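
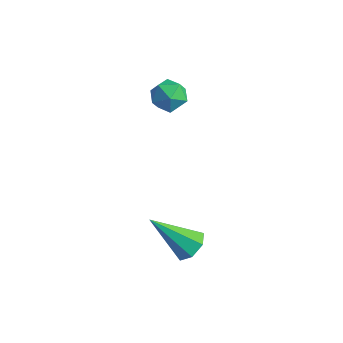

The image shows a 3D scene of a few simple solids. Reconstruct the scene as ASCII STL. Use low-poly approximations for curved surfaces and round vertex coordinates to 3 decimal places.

solid 
facet normal 0.547 0.431 -0.717
outer loop
vertex 4.379 -0.656 -1.445
vertex 3.831 -0.707 -1.894
vertex 3.993 -0.176 -1.451
endloop
endfacet
facet normal 0.366 0.305 0.879
outer loop
vertex 4.379 -0.656 -1.445
vertex 3.993 -0.176 -1.451
vertex 2.709 -1.593 -0.426
endloop
endfacet
facet normal 0.547 0.432 -0.717
outer loop
vertex 3.993 -0.176 -1.451
vertex 3.831 -0.707 -1.894
vertex 3.485 -0.096 -1.79
endloop
endfacet
facet normal -0.301 0.723 0.622
outer loop
vertex 3.993 -0.176 -1.451
vertex 3.485 -0.096 -1.79
vertex 2.709 -1.593 -0.426
endloop
endfacet
facet normal 0.548 0.432 -0.716
outer loop
vertex 3.485 -0.096 -1.79
vertex 3.831 -0.707 -1.894
vertex 3.238 -0.475 -2.208
endloop
endfacet
facet normal -0.864 0.500 0.057
outer loop
vertex 3.485 -0.096 -1.79
vertex 3.238 -0.475 -2.208
vertex 2.709 -1.593 -0.426
endloop
endfacet
facet normal 0.548 0.433 -0.715
outer loop
vertex 3.238 -0.475 -2.208
vertex 3.831 -0.707 -1.894
vertex 3.438 -1.029 -2.39
endloop
endfacet
facet normal -0.899 -0.196 -0.390
outer loop
vertex 3.238 -0.475 -2.208
vertex 3.438 -1.029 -2.39
vertex 2.709 -1.593 -0.426
endloop
endfacet
facet normal 0.548 0.433 -0.715
outer loop
vertex 3.438 -1.029 -2.39
vertex 3.831 -0.707 -1.894
vertex 3.934 -1.34 -2.198
endloop
endfacet
facet normal -0.380 -0.842 -0.383
outer loop
vertex 3.438 -1.029 -2.39
vertex 3.934 -1.34 -2.198
vertex 2.709 -1.593 -0.426
endloop
endfacet
facet normal 0.547 0.433 -0.717
outer loop
vertex 3.934 -1.34 -2.198
vertex 3.831 -0.707 -1.894
vertex 4.353 -1.174 -1.778
endloop
endfacet
facet normal 0.303 -0.950 0.074
outer loop
vertex 3.934 -1.34 -2.198
vertex 4.353 -1.174 -1.778
vertex 2.709 -1.593 -0.426
endloop
endfacet
facet normal 0.547 0.433 -0.717
outer loop
vertex 4.353 -1.174 -1.778
vertex 3.831 -0.707 -1.894
vertex 4.379 -0.656 -1.445
endloop
endfacet
facet normal 0.635 -0.440 0.635
outer loop
vertex 4.353 -1.174 -1.778
vertex 4.379 -0.656 -1.445
vertex 2.709 -1.593 -0.426
endloop
endfacet
facet normal 0.233 -0.201 0.951
outer loop
vertex -0.71 3.636 1.351
vertex -1.253 3.036 1.357
vertex -0.488 2.887 1.138
endloop
endfacet
facet normal 0.796 0.065 0.602
outer loop
vertex -0.71 3.636 1.351
vertex -0.488 2.887 1.138
vertex -0.221 3.525 0.716
endloop
endfacet
facet normal 0.615 0.707 0.350
outer loop
vertex -0.71 3.636 1.351
vertex -0.221 3.525 0.716
vertex -0.821 4.067 0.675
endloop
endfacet
facet normal -0.059 0.837 0.544
outer loop
vertex -0.71 3.636 1.351
vertex -0.821 4.067 0.675
vertex -1.459 3.765 1.071
endloop
endfacet
facet normal -0.295 0.276 0.915
outer loop
vertex -0.71 3.636 1.351
vertex -1.459 3.765 1.071
vertex -1.253 3.036 1.357
endloop
endfacet
facet normal 0.932 -0.360 0.045
outer loop
vertex -0.221 3.525 0.716
vertex -0.488 2.887 1.138
vertex -0.461 2.855 0.329
endloop
endfacet
facet normal 0.020 -0.792 0.610
outer loop
vertex -0.488 2.887 1.138
vertex -1.253 3.036 1.357
vertex -1.099 2.553 0.725
endloop
endfacet
facet normal -0.834 -0.020 0.551
outer loop
vertex -1.253 3.036 1.357
vertex -1.459 3.765 1.071
vertex -1.699 3.095 0.684
endloop
endfacet
facet normal -0.453 0.890 -0.050
outer loop
vertex -1.459 3.765 1.071
vertex -0.821 4.067 0.675
vertex -1.432 3.733 0.262
endloop
endfacet
facet normal 0.638 0.679 -0.363
outer loop
vertex -0.821 4.067 0.675
vertex -0.221 3.525 0.716
vertex -0.667 3.584 0.043
endloop
endfacet
facet normal 0.059 -0.837 -0.544
outer loop
vertex -1.21 2.984 0.049
vertex -0.461 2.855 0.329
vertex -1.099 2.553 0.725
endloop
endfacet
facet normal -0.615 -0.707 -0.350
outer loop
vertex -1.21 2.984 0.049
vertex -1.099 2.553 0.725
vertex -1.699 3.095 0.684
endloop
endfacet
facet normal -0.796 -0.065 -0.602
outer loop
vertex -1.21 2.984 0.049
vertex -1.699 3.095 0.684
vertex -1.432 3.733 0.262
endloop
endfacet
facet normal -0.233 0.201 -0.951
outer loop
vertex -1.21 2.984 0.049
vertex -1.432 3.733 0.262
vertex -0.667 3.584 0.043
endloop
endfacet
facet normal 0.295 -0.276 -0.915
outer loop
vertex -1.21 2.984 0.049
vertex -0.667 3.584 0.043
vertex -0.461 2.855 0.329
endloop
endfacet
facet normal 0.453 -0.890 0.050
outer loop
vertex -1.099 2.553 0.725
vertex -0.461 2.855 0.329
vertex -0.488 2.887 1.138
endloop
endfacet
facet normal -0.638 -0.679 0.363
outer loop
vertex -1.699 3.095 0.684
vertex -1.099 2.553 0.725
vertex -1.253 3.036 1.357
endloop
endfacet
facet normal -0.932 0.360 -0.045
outer loop
vertex -1.432 3.733 0.262
vertex -1.699 3.095 0.684
vertex -1.459 3.765 1.071
endloop
endfacet
facet normal -0.020 0.792 -0.610
outer loop
vertex -0.667 3.584 0.043
vertex -1.432 3.733 0.262
vertex -0.821 4.067 0.675
endloop
endfacet
facet normal 0.834 0.020 -0.551
outer loop
vertex -0.461 2.855 0.329
vertex -0.667 3.584 0.043
vertex -0.221 3.525 0.716
endloop
endfacet

endsolid


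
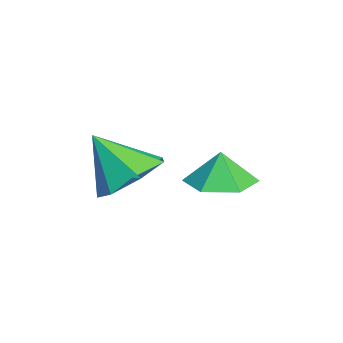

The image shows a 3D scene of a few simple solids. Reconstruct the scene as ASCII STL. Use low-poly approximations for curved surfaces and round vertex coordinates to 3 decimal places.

solid 
facet normal 0.229 0.587 -0.776
outer loop
vertex -0.653 -2.768 3.096
vertex -1.586 -3.014 2.634
vertex -1.365 -2.211 3.307
endloop
endfacet
facet normal 0.407 0.181 0.895
outer loop
vertex -0.653 -2.768 3.096
vertex -1.365 -2.211 3.307
vertex -1.974 -4.006 3.946
endloop
endfacet
facet normal 0.229 0.587 -0.776
outer loop
vertex -1.365 -2.211 3.307
vertex -1.586 -3.014 2.634
vertex -2.244 -2.259 3.011
endloop
endfacet
facet normal -0.311 0.411 0.857
outer loop
vertex -1.365 -2.211 3.307
vertex -2.244 -2.259 3.011
vertex -1.974 -4.006 3.946
endloop
endfacet
facet normal 0.229 0.587 -0.776
outer loop
vertex -2.244 -2.259 3.011
vertex -1.586 -3.014 2.634
vertex -2.628 -2.874 2.432
endloop
endfacet
facet normal -0.879 0.112 0.464
outer loop
vertex -2.244 -2.259 3.011
vertex -2.628 -2.874 2.432
vertex -1.974 -4.006 3.946
endloop
endfacet
facet normal 0.229 0.587 -0.776
outer loop
vertex -2.628 -2.874 2.432
vertex -1.586 -3.014 2.634
vertex -2.227 -3.595 2.005
endloop
endfacet
facet normal -0.871 -0.490 0.010
outer loop
vertex -2.628 -2.874 2.432
vertex -2.227 -3.595 2.005
vertex -1.974 -4.006 3.946
endloop
endfacet
facet normal 0.230 0.587 -0.776
outer loop
vertex -2.227 -3.595 2.005
vertex -1.586 -3.014 2.634
vertex -1.344 -3.878 2.052
endloop
endfacet
facet normal -0.293 -0.942 -0.161
outer loop
vertex -2.227 -3.595 2.005
vertex -1.344 -3.878 2.052
vertex -1.974 -4.006 3.946
endloop
endfacet
facet normal 0.229 0.587 -0.776
outer loop
vertex -1.344 -3.878 2.052
vertex -1.586 -3.014 2.634
vertex -0.643 -3.51 2.537
endloop
endfacet
facet normal 0.420 -0.904 0.079
outer loop
vertex -1.344 -3.878 2.052
vertex -0.643 -3.51 2.537
vertex -1.974 -4.006 3.946
endloop
endfacet
facet normal 0.229 0.588 -0.776
outer loop
vertex -0.643 -3.51 2.537
vertex -1.586 -3.014 2.634
vertex -0.653 -2.768 3.096
endloop
endfacet
facet normal 0.732 -0.404 0.549
outer loop
vertex -0.643 -3.51 2.537
vertex -0.653 -2.768 3.096
vertex -1.974 -4.006 3.946
endloop
endfacet
facet normal 0.039 0.006 -0.999
outer loop
vertex -1.008 -1.31 2.429
vertex -1.831 -0.797 2.4
vertex -0.975 -0.341 2.436
endloop
endfacet
facet normal 0.740 -0.030 0.672
outer loop
vertex -1.008 -1.31 2.429
vertex -0.975 -0.341 2.436
vertex -1.869 -0.803 3.4
endloop
endfacet
facet normal 0.038 0.007 -0.999
outer loop
vertex -0.975 -0.341 2.436
vertex -1.831 -0.797 2.4
vertex -1.798 0.173 2.408
endloop
endfacet
facet normal 0.381 0.645 0.662
outer loop
vertex -0.975 -0.341 2.436
vertex -1.798 0.173 2.408
vertex -1.869 -0.803 3.4
endloop
endfacet
facet normal 0.038 0.007 -0.999
outer loop
vertex -1.798 0.173 2.408
vertex -1.831 -0.797 2.4
vertex -2.653 -0.283 2.372
endloop
endfacet
facet normal -0.385 0.672 0.633
outer loop
vertex -1.798 0.173 2.408
vertex -2.653 -0.283 2.372
vertex -1.869 -0.803 3.4
endloop
endfacet
facet normal 0.038 0.007 -0.999
outer loop
vertex -2.653 -0.283 2.372
vertex -1.831 -0.797 2.4
vertex -2.686 -1.253 2.364
endloop
endfacet
facet normal -0.790 0.022 0.613
outer loop
vertex -2.653 -0.283 2.372
vertex -2.686 -1.253 2.364
vertex -1.869 -0.803 3.4
endloop
endfacet
facet normal 0.039 0.006 -0.999
outer loop
vertex -2.686 -1.253 2.364
vertex -1.831 -0.797 2.4
vertex -1.864 -1.766 2.393
endloop
endfacet
facet normal -0.430 -0.654 0.623
outer loop
vertex -2.686 -1.253 2.364
vertex -1.864 -1.766 2.393
vertex -1.869 -0.803 3.4
endloop
endfacet
facet normal 0.039 0.006 -0.999
outer loop
vertex -1.864 -1.766 2.393
vertex -1.831 -0.797 2.4
vertex -1.008 -1.31 2.429
endloop
endfacet
facet normal 0.335 -0.680 0.652
outer loop
vertex -1.864 -1.766 2.393
vertex -1.008 -1.31 2.429
vertex -1.869 -0.803 3.4
endloop
endfacet

endsolid


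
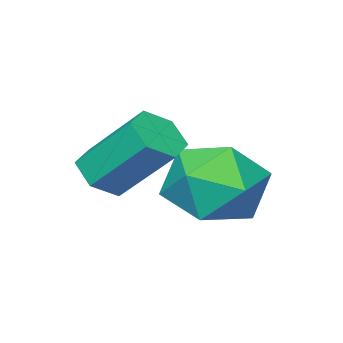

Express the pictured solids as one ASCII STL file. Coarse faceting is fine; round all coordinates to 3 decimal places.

solid 
facet normal -0.781 0.479 -0.401
outer loop
vertex -1.507 4.327 -1.812
vertex -2.149 3.493 -1.557
vertex -2.012 4.305 -0.854
endloop
endfacet
facet normal -0.306 0.942 -0.140
outer loop
vertex -1.507 4.327 -1.812
vertex -2.012 4.305 -0.854
vertex -0.981 4.631 -0.916
endloop
endfacet
facet normal 0.318 0.825 -0.467
outer loop
vertex -1.507 4.327 -1.812
vertex -0.981 4.631 -0.916
vertex -0.481 4.019 -1.657
endloop
endfacet
facet normal 0.227 0.290 -0.930
outer loop
vertex -1.507 4.327 -1.812
vertex -0.481 4.019 -1.657
vertex -1.203 3.316 -2.053
endloop
endfacet
facet normal -0.452 0.076 -0.889
outer loop
vertex -1.507 4.327 -1.812
vertex -1.203 3.316 -2.053
vertex -2.149 3.493 -1.557
endloop
endfacet
facet normal -0.220 0.802 0.555
outer loop
vertex -0.981 4.631 -0.916
vertex -2.012 4.305 -0.854
vertex -1.297 3.984 -0.107
endloop
endfacet
facet normal -0.990 0.052 0.133
outer loop
vertex -2.012 4.305 -0.854
vertex -2.149 3.493 -1.557
vertex -2.019 3.281 -0.503
endloop
endfacet
facet normal -0.457 -0.599 -0.658
outer loop
vertex -2.149 3.493 -1.557
vertex -1.203 3.316 -2.053
vertex -1.519 2.669 -1.244
endloop
endfacet
facet normal 0.643 -0.252 -0.723
outer loop
vertex -1.203 3.316 -2.053
vertex -0.481 4.019 -1.657
vertex -0.488 2.995 -1.306
endloop
endfacet
facet normal 0.789 0.613 0.026
outer loop
vertex -0.481 4.019 -1.657
vertex -0.981 4.631 -0.916
vertex -0.351 3.807 -0.603
endloop
endfacet
facet normal -0.227 -0.290 0.930
outer loop
vertex -0.993 2.973 -0.348
vertex -1.297 3.984 -0.107
vertex -2.019 3.281 -0.503
endloop
endfacet
facet normal -0.318 -0.825 0.467
outer loop
vertex -0.993 2.973 -0.348
vertex -2.019 3.281 -0.503
vertex -1.519 2.669 -1.244
endloop
endfacet
facet normal 0.306 -0.942 0.140
outer loop
vertex -0.993 2.973 -0.348
vertex -1.519 2.669 -1.244
vertex -0.488 2.995 -1.306
endloop
endfacet
facet normal 0.781 -0.479 0.401
outer loop
vertex -0.993 2.973 -0.348
vertex -0.488 2.995 -1.306
vertex -0.351 3.807 -0.603
endloop
endfacet
facet normal 0.452 -0.076 0.889
outer loop
vertex -0.993 2.973 -0.348
vertex -0.351 3.807 -0.603
vertex -1.297 3.984 -0.107
endloop
endfacet
facet normal -0.643 0.252 0.723
outer loop
vertex -2.019 3.281 -0.503
vertex -1.297 3.984 -0.107
vertex -2.012 4.305 -0.854
endloop
endfacet
facet normal -0.789 -0.613 -0.026
outer loop
vertex -1.519 2.669 -1.244
vertex -2.019 3.281 -0.503
vertex -2.149 3.493 -1.557
endloop
endfacet
facet normal 0.220 -0.802 -0.555
outer loop
vertex -0.488 2.995 -1.306
vertex -1.519 2.669 -1.244
vertex -1.203 3.316 -2.053
endloop
endfacet
facet normal 0.990 -0.052 -0.133
outer loop
vertex -0.351 3.807 -0.603
vertex -0.488 2.995 -1.306
vertex -0.481 4.019 -1.657
endloop
endfacet
facet normal 0.457 0.599 0.658
outer loop
vertex -1.297 3.984 -0.107
vertex -0.351 3.807 -0.603
vertex -0.981 4.631 -0.916
endloop
endfacet
facet normal 0.187 -0.686 -0.704
outer loop
vertex 0.606 2.375 -0.978
vertex 0.032 2.112 -0.874
vertex 0.096 2.576 -1.309
endloop
endfacet
facet normal 0.575 0.657 -0.487
outer loop
vertex 0.606 2.375 -0.978
vertex 0.096 2.576 -1.309
vertex 0.302 3.492 0.169
endloop
endfacet
facet normal 0.575 0.657 -0.487
outer loop
vertex 0.302 3.492 0.169
vertex 0.096 2.576 -1.309
vertex -0.207 3.693 -0.161
endloop
endfacet
facet normal -0.186 0.685 0.704
outer loop
vertex 0.302 3.492 0.169
vertex -0.207 3.693 -0.161
vertex -0.272 3.228 0.274
endloop
endfacet
facet normal 0.187 -0.686 -0.704
outer loop
vertex 0.096 2.576 -1.309
vertex 0.032 2.112 -0.874
vertex -0.478 2.313 -1.205
endloop
endfacet
facet normal -0.401 0.602 -0.691
outer loop
vertex 0.096 2.576 -1.309
vertex -0.478 2.313 -1.205
vertex -0.207 3.693 -0.161
endloop
endfacet
facet normal -0.401 0.602 -0.691
outer loop
vertex -0.207 3.693 -0.161
vertex -0.478 2.313 -1.205
vertex -0.781 3.43 -0.057
endloop
endfacet
facet normal -0.186 0.685 0.704
outer loop
vertex -0.207 3.693 -0.161
vertex -0.781 3.43 -0.057
vertex -0.272 3.228 0.274
endloop
endfacet
facet normal 0.187 -0.686 -0.704
outer loop
vertex -0.478 2.313 -1.205
vertex 0.032 2.112 -0.874
vertex -0.542 1.848 -0.769
endloop
endfacet
facet normal -0.977 -0.056 -0.203
outer loop
vertex -0.478 2.313 -1.205
vertex -0.542 1.848 -0.769
vertex -0.781 3.43 -0.057
endloop
endfacet
facet normal -0.977 -0.055 -0.205
outer loop
vertex -0.781 3.43 -0.057
vertex -0.542 1.848 -0.769
vertex -0.846 2.965 0.378
endloop
endfacet
facet normal -0.186 0.685 0.704
outer loop
vertex -0.781 3.43 -0.057
vertex -0.846 2.965 0.378
vertex -0.272 3.228 0.274
endloop
endfacet
facet normal 0.186 -0.685 -0.704
outer loop
vertex -0.542 1.848 -0.769
vertex 0.032 2.112 -0.874
vertex -0.033 1.647 -0.439
endloop
endfacet
facet normal -0.575 -0.657 0.487
outer loop
vertex -0.542 1.848 -0.769
vertex -0.033 1.647 -0.439
vertex -0.846 2.965 0.378
endloop
endfacet
facet normal -0.575 -0.657 0.487
outer loop
vertex -0.846 2.965 0.378
vertex -0.033 1.647 -0.439
vertex -0.336 2.764 0.709
endloop
endfacet
facet normal -0.187 0.686 0.704
outer loop
vertex -0.846 2.965 0.378
vertex -0.336 2.764 0.709
vertex -0.272 3.228 0.274
endloop
endfacet
facet normal 0.186 -0.685 -0.704
outer loop
vertex -0.033 1.647 -0.439
vertex 0.032 2.112 -0.874
vertex 0.541 1.91 -0.543
endloop
endfacet
facet normal 0.401 -0.602 0.691
outer loop
vertex -0.033 1.647 -0.439
vertex 0.541 1.91 -0.543
vertex -0.336 2.764 0.709
endloop
endfacet
facet normal 0.401 -0.602 0.691
outer loop
vertex -0.336 2.764 0.709
vertex 0.541 1.91 -0.543
vertex 0.238 3.027 0.605
endloop
endfacet
facet normal -0.187 0.686 0.704
outer loop
vertex -0.336 2.764 0.709
vertex 0.238 3.027 0.605
vertex -0.272 3.228 0.274
endloop
endfacet
facet normal 0.186 -0.685 -0.704
outer loop
vertex 0.541 1.91 -0.543
vertex 0.032 2.112 -0.874
vertex 0.606 2.375 -0.978
endloop
endfacet
facet normal 0.977 0.055 0.205
outer loop
vertex 0.541 1.91 -0.543
vertex 0.606 2.375 -0.978
vertex 0.238 3.027 0.605
endloop
endfacet
facet normal 0.977 0.057 0.204
outer loop
vertex 0.238 3.027 0.605
vertex 0.606 2.375 -0.978
vertex 0.302 3.492 0.169
endloop
endfacet
facet normal -0.187 0.686 0.704
outer loop
vertex 0.238 3.027 0.605
vertex 0.302 3.492 0.169
vertex -0.272 3.228 0.274
endloop
endfacet

endsolid


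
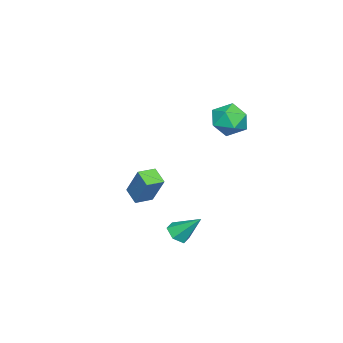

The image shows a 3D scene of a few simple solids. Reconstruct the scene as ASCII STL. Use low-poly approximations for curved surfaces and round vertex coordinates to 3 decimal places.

solid 
facet normal -0.018 -0.702 -0.712
outer loop
vertex 3.665 -0.291 -3.609
vertex 3.326 0.142 -4.027
vertex 4.016 0.128 -4.031
endloop
endfacet
facet normal 0.814 -0.107 0.571
outer loop
vertex 3.665 -0.291 -3.609
vertex 4.016 0.128 -4.031
vertex 3.354 1.278 -2.873
endloop
endfacet
facet normal -0.018 -0.702 -0.712
outer loop
vertex 4.016 0.128 -4.031
vertex 3.326 0.142 -4.027
vertex 3.677 0.56 -4.448
endloop
endfacet
facet normal 0.823 0.562 -0.087
outer loop
vertex 4.016 0.128 -4.031
vertex 3.677 0.56 -4.448
vertex 3.354 1.278 -2.873
endloop
endfacet
facet normal -0.017 -0.702 -0.712
outer loop
vertex 3.677 0.56 -4.448
vertex 3.326 0.142 -4.027
vertex 2.987 0.574 -4.445
endloop
endfacet
facet normal 0.017 0.911 -0.412
outer loop
vertex 3.677 0.56 -4.448
vertex 2.987 0.574 -4.445
vertex 3.354 1.278 -2.873
endloop
endfacet
facet normal -0.017 -0.702 -0.712
outer loop
vertex 2.987 0.574 -4.445
vertex 3.326 0.142 -4.027
vertex 2.636 0.155 -4.023
endloop
endfacet
facet normal -0.802 0.593 -0.078
outer loop
vertex 2.987 0.574 -4.445
vertex 2.636 0.155 -4.023
vertex 3.354 1.278 -2.873
endloop
endfacet
facet normal -0.017 -0.701 -0.713
outer loop
vertex 2.636 0.155 -4.023
vertex 3.326 0.142 -4.027
vertex 2.975 -0.277 -3.606
endloop
endfacet
facet normal -0.811 -0.076 0.580
outer loop
vertex 2.636 0.155 -4.023
vertex 2.975 -0.277 -3.606
vertex 3.354 1.278 -2.873
endloop
endfacet
facet normal -0.017 -0.701 -0.713
outer loop
vertex 2.975 -0.277 -3.606
vertex 3.326 0.142 -4.027
vertex 3.665 -0.291 -3.609
endloop
endfacet
facet normal -0.005 -0.425 0.905
outer loop
vertex 2.975 -0.277 -3.606
vertex 3.665 -0.291 -3.609
vertex 3.354 1.278 -2.873
endloop
endfacet
facet normal -0.548 -0.667 0.506
outer loop
vertex 0.826 -2.802 -1.74
vertex 0.053 -2.202 -1.786
vertex 0.3 -3.605 -3.369
endloop
endfacet
facet normal 0.789 -0.612 0.047
outer loop
vertex 0.847 -2.938 -3.874
vertex 0.826 -2.802 -1.74
vertex 0.3 -3.605 -3.369
endloop
endfacet
facet normal -0.547 -0.667 0.506
outer loop
vertex 0.3 -3.605 -3.369
vertex 0.053 -2.202 -1.786
vertex -0.473 -3.005 -3.414
endloop
endfacet
facet normal -0.279 -0.424 -0.862
outer loop
vertex -0.473 -3.005 -3.414
vertex 0.847 -2.938 -3.874
vertex 0.3 -3.605 -3.369
endloop
endfacet
facet normal 0.278 0.424 0.862
outer loop
vertex 0.826 -2.802 -1.74
vertex 0.6 -1.535 -2.291
vertex 0.053 -2.202 -1.786
endloop
endfacet
facet normal 0.789 -0.612 0.047
outer loop
vertex 1.373 -2.135 -2.246
vertex 0.826 -2.802 -1.74
vertex 0.847 -2.938 -3.874
endloop
endfacet
facet normal 0.279 0.424 0.861
outer loop
vertex 1.373 -2.135 -2.246
vertex 0.6 -1.535 -2.291
vertex 0.826 -2.802 -1.74
endloop
endfacet
facet normal -0.789 0.612 -0.047
outer loop
vertex 0.053 -2.202 -1.786
vertex 0.6 -1.535 -2.291
vertex -0.473 -3.005 -3.414
endloop
endfacet
facet normal -0.279 -0.425 -0.861
outer loop
vertex 0.074 -2.338 -3.92
vertex 0.847 -2.938 -3.874
vertex -0.473 -3.005 -3.414
endloop
endfacet
facet normal -0.789 0.612 -0.047
outer loop
vertex -0.473 -3.005 -3.414
vertex 0.6 -1.535 -2.291
vertex 0.074 -2.338 -3.92
endloop
endfacet
facet normal 0.548 0.667 -0.506
outer loop
vertex 0.074 -2.338 -3.92
vertex 1.373 -2.135 -2.246
vertex 0.847 -2.938 -3.874
endloop
endfacet
facet normal 0.547 0.667 -0.506
outer loop
vertex 0.6 -1.535 -2.291
vertex 1.373 -2.135 -2.246
vertex 0.074 -2.338 -3.92
endloop
endfacet
facet normal -0.497 0.588 0.638
outer loop
vertex -0.082 2.255 2.567
vertex 0.329 1.741 3.36
vertex 0.812 2.567 2.975
endloop
endfacet
facet normal -0.344 0.938 0.036
outer loop
vertex -0.082 2.255 2.567
vertex 0.812 2.567 2.975
vertex 0.687 2.56 1.952
endloop
endfacet
facet normal -0.636 0.580 -0.508
outer loop
vertex -0.082 2.255 2.567
vertex 0.687 2.56 1.952
vertex 0.128 1.731 1.705
endloop
endfacet
facet normal -0.970 0.008 -0.242
outer loop
vertex -0.082 2.255 2.567
vertex 0.128 1.731 1.705
vertex -0.093 1.225 2.575
endloop
endfacet
facet normal -0.884 0.013 0.467
outer loop
vertex -0.082 2.255 2.567
vertex -0.093 1.225 2.575
vertex 0.329 1.741 3.36
endloop
endfacet
facet normal 0.365 0.930 -0.051
outer loop
vertex 0.687 2.56 1.952
vertex 0.812 2.567 2.975
vertex 1.573 2.235 2.365
endloop
endfacet
facet normal 0.117 0.362 0.925
outer loop
vertex 0.812 2.567 2.975
vertex 0.329 1.741 3.36
vertex 1.352 1.729 3.235
endloop
endfacet
facet normal -0.510 -0.567 0.647
outer loop
vertex 0.329 1.741 3.36
vertex -0.093 1.225 2.575
vertex 0.793 0.9 2.988
endloop
endfacet
facet normal -0.650 -0.574 -0.499
outer loop
vertex -0.093 1.225 2.575
vertex 0.128 1.731 1.705
vertex 0.668 0.893 1.965
endloop
endfacet
facet normal -0.110 0.351 -0.930
outer loop
vertex 0.128 1.731 1.705
vertex 0.687 2.56 1.952
vertex 1.151 1.719 1.58
endloop
endfacet
facet normal 0.970 -0.008 0.242
outer loop
vertex 1.562 1.205 2.373
vertex 1.573 2.235 2.365
vertex 1.352 1.729 3.235
endloop
endfacet
facet normal 0.636 -0.580 0.508
outer loop
vertex 1.562 1.205 2.373
vertex 1.352 1.729 3.235
vertex 0.793 0.9 2.988
endloop
endfacet
facet normal 0.344 -0.938 -0.036
outer loop
vertex 1.562 1.205 2.373
vertex 0.793 0.9 2.988
vertex 0.668 0.893 1.965
endloop
endfacet
facet normal 0.497 -0.588 -0.638
outer loop
vertex 1.562 1.205 2.373
vertex 0.668 0.893 1.965
vertex 1.151 1.719 1.58
endloop
endfacet
facet normal 0.884 -0.013 -0.467
outer loop
vertex 1.562 1.205 2.373
vertex 1.151 1.719 1.58
vertex 1.573 2.235 2.365
endloop
endfacet
facet normal 0.650 0.574 0.499
outer loop
vertex 1.352 1.729 3.235
vertex 1.573 2.235 2.365
vertex 0.812 2.567 2.975
endloop
endfacet
facet normal 0.110 -0.351 0.930
outer loop
vertex 0.793 0.9 2.988
vertex 1.352 1.729 3.235
vertex 0.329 1.741 3.36
endloop
endfacet
facet normal -0.365 -0.930 0.051
outer loop
vertex 0.668 0.893 1.965
vertex 0.793 0.9 2.988
vertex -0.093 1.225 2.575
endloop
endfacet
facet normal -0.117 -0.362 -0.925
outer loop
vertex 1.151 1.719 1.58
vertex 0.668 0.893 1.965
vertex 0.128 1.731 1.705
endloop
endfacet
facet normal 0.510 0.567 -0.647
outer loop
vertex 1.573 2.235 2.365
vertex 1.151 1.719 1.58
vertex 0.687 2.56 1.952
endloop
endfacet

endsolid


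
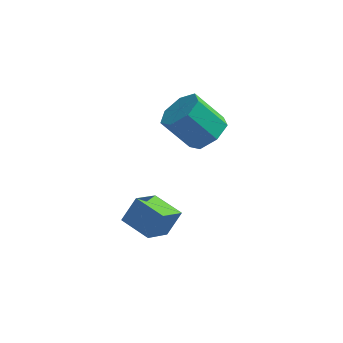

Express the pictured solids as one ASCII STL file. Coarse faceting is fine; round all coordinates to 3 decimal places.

solid 
facet normal -0.832 0.526 0.176
outer loop
vertex -4.567 -1.132 -2.054
vertex -4.052 -0.071 -2.79
vertex -5.038 -1.56 -3.0
endloop
endfacet
facet normal -0.371 -0.763 0.530
outer loop
vertex -3.948 -2.249 -3.23
vertex -4.567 -1.132 -2.054
vertex -5.038 -1.56 -3.0
endloop
endfacet
facet normal -0.832 0.526 0.176
outer loop
vertex -5.038 -1.56 -3.0
vertex -4.052 -0.071 -2.79
vertex -4.523 -0.499 -3.736
endloop
endfacet
facet normal -0.412 -0.376 -0.830
outer loop
vertex -4.523 -0.499 -3.736
vertex -3.948 -2.249 -3.23
vertex -5.038 -1.56 -3.0
endloop
endfacet
facet normal 0.412 0.376 0.830
outer loop
vertex -4.567 -1.132 -2.054
vertex -2.962 -0.76 -3.02
vertex -4.052 -0.071 -2.79
endloop
endfacet
facet normal -0.371 -0.763 0.530
outer loop
vertex -3.477 -1.821 -2.284
vertex -4.567 -1.132 -2.054
vertex -3.948 -2.249 -3.23
endloop
endfacet
facet normal 0.412 0.376 0.830
outer loop
vertex -3.477 -1.821 -2.284
vertex -2.962 -0.76 -3.02
vertex -4.567 -1.132 -2.054
endloop
endfacet
facet normal 0.371 0.763 -0.530
outer loop
vertex -4.052 -0.071 -2.79
vertex -2.962 -0.76 -3.02
vertex -4.523 -0.499 -3.736
endloop
endfacet
facet normal -0.412 -0.376 -0.830
outer loop
vertex -3.433 -1.188 -3.966
vertex -3.948 -2.249 -3.23
vertex -4.523 -0.499 -3.736
endloop
endfacet
facet normal 0.371 0.763 -0.530
outer loop
vertex -4.523 -0.499 -3.736
vertex -2.962 -0.76 -3.02
vertex -3.433 -1.188 -3.966
endloop
endfacet
facet normal 0.832 -0.526 -0.176
outer loop
vertex -3.433 -1.188 -3.966
vertex -3.477 -1.821 -2.284
vertex -3.948 -2.249 -3.23
endloop
endfacet
facet normal 0.832 -0.526 -0.176
outer loop
vertex -2.962 -0.76 -3.02
vertex -3.477 -1.821 -2.284
vertex -3.433 -1.188 -3.966
endloop
endfacet
facet normal 0.655 0.003 -0.756
outer loop
vertex -1.809 2.93 -0.957
vertex -2.527 2.973 -1.579
vertex -2.056 3.688 -1.168
endloop
endfacet
facet normal 0.694 0.394 0.603
outer loop
vertex -1.809 2.93 -0.957
vertex -2.056 3.688 -1.168
vertex -2.916 2.925 0.32
endloop
endfacet
facet normal 0.694 0.393 0.603
outer loop
vertex -2.916 2.925 0.32
vertex -2.056 3.688 -1.168
vertex -3.163 3.683 0.11
endloop
endfacet
facet normal -0.655 -0.004 0.756
outer loop
vertex -2.916 2.925 0.32
vertex -3.163 3.683 0.11
vertex -3.633 2.967 -0.301
endloop
endfacet
facet normal 0.654 0.004 -0.756
outer loop
vertex -2.056 3.688 -1.168
vertex -2.527 2.973 -1.579
vertex -2.657 3.908 -1.687
endloop
endfacet
facet normal 0.200 0.964 0.177
outer loop
vertex -2.056 3.688 -1.168
vertex -2.657 3.908 -1.687
vertex -3.163 3.683 0.11
endloop
endfacet
facet normal 0.198 0.964 0.177
outer loop
vertex -3.163 3.683 0.11
vertex -2.657 3.908 -1.687
vertex -3.764 3.902 -0.41
endloop
endfacet
facet normal -0.655 -0.004 0.756
outer loop
vertex -3.163 3.683 0.11
vertex -3.764 3.902 -0.41
vertex -3.633 2.967 -0.301
endloop
endfacet
facet normal 0.655 0.004 -0.756
outer loop
vertex -2.657 3.908 -1.687
vertex -2.527 2.973 -1.579
vertex -3.16 3.423 -2.125
endloop
endfacet
facet normal -0.446 0.809 -0.383
outer loop
vertex -2.657 3.908 -1.687
vertex -3.16 3.423 -2.125
vertex -3.764 3.902 -0.41
endloop
endfacet
facet normal -0.446 0.809 -0.383
outer loop
vertex -3.764 3.902 -0.41
vertex -3.16 3.423 -2.125
vertex -4.267 3.417 -0.848
endloop
endfacet
facet normal -0.655 -0.004 0.756
outer loop
vertex -3.764 3.902 -0.41
vertex -4.267 3.417 -0.848
vertex -3.633 2.967 -0.301
endloop
endfacet
facet normal 0.655 0.004 -0.756
outer loop
vertex -3.16 3.423 -2.125
vertex -2.527 2.973 -1.579
vertex -3.186 2.599 -2.152
endloop
endfacet
facet normal -0.755 0.045 -0.654
outer loop
vertex -3.16 3.423 -2.125
vertex -3.186 2.599 -2.152
vertex -4.267 3.417 -0.848
endloop
endfacet
facet normal -0.755 0.045 -0.654
outer loop
vertex -4.267 3.417 -0.848
vertex -3.186 2.599 -2.152
vertex -4.293 2.594 -0.874
endloop
endfacet
facet normal -0.655 -0.003 0.756
outer loop
vertex -4.267 3.417 -0.848
vertex -4.293 2.594 -0.874
vertex -3.633 2.967 -0.301
endloop
endfacet
facet normal 0.655 0.003 -0.756
outer loop
vertex -3.186 2.599 -2.152
vertex -2.527 2.973 -1.579
vertex -2.715 2.057 -1.746
endloop
endfacet
facet normal -0.495 -0.754 -0.432
outer loop
vertex -3.186 2.599 -2.152
vertex -2.715 2.057 -1.746
vertex -4.293 2.594 -0.874
endloop
endfacet
facet normal -0.496 -0.753 -0.433
outer loop
vertex -4.293 2.594 -0.874
vertex -2.715 2.057 -1.746
vertex -3.822 2.051 -0.469
endloop
endfacet
facet normal -0.654 -0.004 0.756
outer loop
vertex -4.293 2.594 -0.874
vertex -3.822 2.051 -0.469
vertex -3.633 2.967 -0.301
endloop
endfacet
facet normal 0.655 0.003 -0.756
outer loop
vertex -2.715 2.057 -1.746
vertex -2.527 2.973 -1.579
vertex -2.103 2.204 -1.215
endloop
endfacet
facet normal 0.137 -0.984 0.114
outer loop
vertex -2.715 2.057 -1.746
vertex -2.103 2.204 -1.215
vertex -3.822 2.051 -0.469
endloop
endfacet
facet normal 0.138 -0.984 0.115
outer loop
vertex -3.822 2.051 -0.469
vertex -2.103 2.204 -1.215
vertex -3.21 2.199 0.062
endloop
endfacet
facet normal -0.655 -0.003 0.756
outer loop
vertex -3.822 2.051 -0.469
vertex -3.21 2.199 0.062
vertex -3.633 2.967 -0.301
endloop
endfacet
facet normal 0.655 0.003 -0.756
outer loop
vertex -2.103 2.204 -1.215
vertex -2.527 2.973 -1.579
vertex -1.809 2.93 -0.957
endloop
endfacet
facet normal 0.666 -0.474 0.576
outer loop
vertex -2.103 2.204 -1.215
vertex -1.809 2.93 -0.957
vertex -3.21 2.199 0.062
endloop
endfacet
facet normal 0.666 -0.474 0.576
outer loop
vertex -3.21 2.199 0.062
vertex -1.809 2.93 -0.957
vertex -2.916 2.925 0.32
endloop
endfacet
facet normal -0.655 -0.003 0.756
outer loop
vertex -3.21 2.199 0.062
vertex -2.916 2.925 0.32
vertex -3.633 2.967 -0.301
endloop
endfacet

endsolid


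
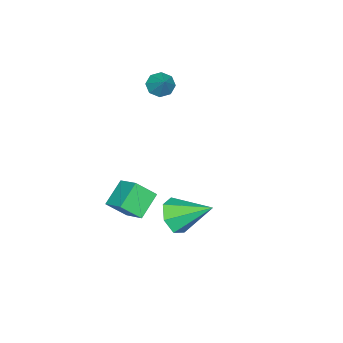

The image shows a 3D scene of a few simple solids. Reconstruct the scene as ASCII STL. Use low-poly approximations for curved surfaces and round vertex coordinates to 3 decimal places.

solid 
facet normal -0.532 -0.508 -0.678
outer loop
vertex -2.299 -4.195 1.811
vertex -2.917 -3.95 2.112
vertex -2.471 -3.714 1.585
endloop
endfacet
facet normal 0.942 0.217 -0.254
outer loop
vertex -2.299 -4.195 1.811
vertex -2.471 -3.714 1.585
vertex -2.183 -3.25 3.048
endloop
endfacet
facet normal -0.533 -0.507 -0.678
outer loop
vertex -2.471 -3.714 1.585
vertex -2.917 -3.95 2.112
vertex -2.904 -3.37 1.668
endloop
endfacet
facet normal 0.541 0.765 -0.349
outer loop
vertex -2.471 -3.714 1.585
vertex -2.904 -3.37 1.668
vertex -2.183 -3.25 3.048
endloop
endfacet
facet normal -0.532 -0.507 -0.678
outer loop
vertex -2.904 -3.37 1.668
vertex -2.917 -3.95 2.112
vertex -3.345 -3.367 2.012
endloop
endfacet
facet normal -0.043 0.997 -0.064
outer loop
vertex -2.904 -3.37 1.668
vertex -3.345 -3.367 2.012
vertex -2.183 -3.25 3.048
endloop
endfacet
facet normal -0.533 -0.507 -0.677
outer loop
vertex -3.345 -3.367 2.012
vertex -2.917 -3.95 2.112
vertex -3.535 -3.704 2.414
endloop
endfacet
facet normal -0.462 0.775 0.431
outer loop
vertex -3.345 -3.367 2.012
vertex -3.535 -3.704 2.414
vertex -2.183 -3.25 3.048
endloop
endfacet
facet normal -0.533 -0.506 -0.678
outer loop
vertex -3.535 -3.704 2.414
vertex -2.917 -3.95 2.112
vertex -3.364 -4.186 2.639
endloop
endfacet
facet normal -0.475 0.228 0.850
outer loop
vertex -3.535 -3.704 2.414
vertex -3.364 -4.186 2.639
vertex -2.183 -3.25 3.048
endloop
endfacet
facet normal -0.532 -0.507 -0.678
outer loop
vertex -3.364 -4.186 2.639
vertex -2.917 -3.95 2.112
vertex -2.931 -4.529 2.556
endloop
endfacet
facet normal -0.073 -0.321 0.944
outer loop
vertex -3.364 -4.186 2.639
vertex -2.931 -4.529 2.556
vertex -2.183 -3.25 3.048
endloop
endfacet
facet normal -0.532 -0.507 -0.678
outer loop
vertex -2.931 -4.529 2.556
vertex -2.917 -3.95 2.112
vertex -2.49 -4.533 2.213
endloop
endfacet
facet normal 0.509 -0.552 0.661
outer loop
vertex -2.931 -4.529 2.556
vertex -2.49 -4.533 2.213
vertex -2.183 -3.25 3.048
endloop
endfacet
facet normal -0.531 -0.507 -0.679
outer loop
vertex -2.49 -4.533 2.213
vertex -2.917 -3.95 2.112
vertex -2.299 -4.195 1.811
endloop
endfacet
facet normal 0.930 -0.330 0.165
outer loop
vertex -2.49 -4.533 2.213
vertex -2.299 -4.195 1.811
vertex -2.183 -3.25 3.048
endloop
endfacet
facet normal 0.210 -0.831 -0.515
outer loop
vertex 4.215 0.745 -0.645
vertex 3.284 0.752 -1.036
vertex 4.121 1.187 -1.396
endloop
endfacet
facet normal 0.802 0.553 0.225
outer loop
vertex 4.215 0.745 -0.645
vertex 4.121 1.187 -1.396
vertex 2.856 2.448 0.016
endloop
endfacet
facet normal 0.210 -0.831 -0.516
outer loop
vertex 4.121 1.187 -1.396
vertex 3.284 0.752 -1.036
vertex 3.396 1.302 -1.876
endloop
endfacet
facet normal 0.392 0.832 -0.392
outer loop
vertex 4.121 1.187 -1.396
vertex 3.396 1.302 -1.876
vertex 2.856 2.448 0.016
endloop
endfacet
facet normal 0.209 -0.831 -0.516
outer loop
vertex 3.396 1.302 -1.876
vertex 3.284 0.752 -1.036
vertex 2.587 1.003 -1.723
endloop
endfacet
facet normal -0.379 0.740 -0.556
outer loop
vertex 3.396 1.302 -1.876
vertex 2.587 1.003 -1.723
vertex 2.856 2.448 0.016
endloop
endfacet
facet normal 0.209 -0.831 -0.516
outer loop
vertex 2.587 1.003 -1.723
vertex 3.284 0.752 -1.036
vertex 2.302 0.515 -1.052
endloop
endfacet
facet normal -0.928 0.345 -0.143
outer loop
vertex 2.587 1.003 -1.723
vertex 2.302 0.515 -1.052
vertex 2.856 2.448 0.016
endloop
endfacet
facet normal 0.209 -0.831 -0.515
outer loop
vertex 2.302 0.515 -1.052
vertex 3.284 0.752 -1.036
vertex 2.756 0.206 -0.369
endloop
endfacet
facet normal -0.843 -0.054 0.536
outer loop
vertex 2.302 0.515 -1.052
vertex 2.756 0.206 -0.369
vertex 2.856 2.448 0.016
endloop
endfacet
facet normal 0.210 -0.831 -0.515
outer loop
vertex 2.756 0.206 -0.369
vertex 3.284 0.752 -1.036
vertex 3.608 0.309 -0.188
endloop
endfacet
facet normal -0.187 -0.158 0.970
outer loop
vertex 2.756 0.206 -0.369
vertex 3.608 0.309 -0.188
vertex 2.856 2.448 0.016
endloop
endfacet
facet normal 0.210 -0.831 -0.515
outer loop
vertex 3.608 0.309 -0.188
vertex 3.284 0.752 -1.036
vertex 4.215 0.745 -0.645
endloop
endfacet
facet normal 0.545 0.112 0.831
outer loop
vertex 3.608 0.309 -0.188
vertex 4.215 0.745 -0.645
vertex 2.856 2.448 0.016
endloop
endfacet
facet normal -0.438 0.594 -0.674
outer loop
vertex 0.352 -2.953 -3.141
vertex 0.865 -1.763 -2.426
vertex 1.612 -2.987 -3.99
endloop
endfacet
facet normal -0.347 -0.804 -0.483
outer loop
vertex 2.195 -3.777 -3.094
vertex 0.352 -2.953 -3.141
vertex 1.612 -2.987 -3.99
endloop
endfacet
facet normal -0.438 0.594 -0.674
outer loop
vertex 1.612 -2.987 -3.99
vertex 0.865 -1.763 -2.426
vertex 2.125 -1.797 -3.275
endloop
endfacet
facet normal 0.829 -0.022 -0.559
outer loop
vertex 2.125 -1.797 -3.275
vertex 2.195 -3.777 -3.094
vertex 1.612 -2.987 -3.99
endloop
endfacet
facet normal -0.829 0.022 0.559
outer loop
vertex 0.352 -2.953 -3.141
vertex 1.448 -2.553 -1.53
vertex 0.865 -1.763 -2.426
endloop
endfacet
facet normal -0.347 -0.804 -0.483
outer loop
vertex 0.935 -3.743 -2.245
vertex 0.352 -2.953 -3.141
vertex 2.195 -3.777 -3.094
endloop
endfacet
facet normal -0.829 0.022 0.559
outer loop
vertex 0.935 -3.743 -2.245
vertex 1.448 -2.553 -1.53
vertex 0.352 -2.953 -3.141
endloop
endfacet
facet normal 0.347 0.804 0.483
outer loop
vertex 0.865 -1.763 -2.426
vertex 1.448 -2.553 -1.53
vertex 2.125 -1.797 -3.275
endloop
endfacet
facet normal 0.829 -0.022 -0.559
outer loop
vertex 2.708 -2.587 -2.379
vertex 2.195 -3.777 -3.094
vertex 2.125 -1.797 -3.275
endloop
endfacet
facet normal 0.347 0.804 0.483
outer loop
vertex 2.125 -1.797 -3.275
vertex 1.448 -2.553 -1.53
vertex 2.708 -2.587 -2.379
endloop
endfacet
facet normal 0.438 -0.594 0.674
outer loop
vertex 2.708 -2.587 -2.379
vertex 0.935 -3.743 -2.245
vertex 2.195 -3.777 -3.094
endloop
endfacet
facet normal 0.438 -0.594 0.674
outer loop
vertex 1.448 -2.553 -1.53
vertex 0.935 -3.743 -2.245
vertex 2.708 -2.587 -2.379
endloop
endfacet

endsolid


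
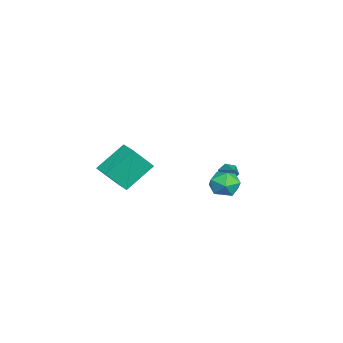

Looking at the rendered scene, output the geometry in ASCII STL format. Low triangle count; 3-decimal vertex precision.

solid 
facet normal -0.331 0.547 -0.769
outer loop
vertex 2.43 -1.91 0.321
vertex 3.376 -1.242 0.389
vertex 3.465 -3.235 -1.067
endloop
endfacet
facet normal -0.816 -0.576 -0.059
outer loop
vertex 4.084 -4.258 0.371
vertex 2.43 -1.91 0.321
vertex 3.465 -3.235 -1.067
endloop
endfacet
facet normal -0.331 0.547 -0.769
outer loop
vertex 3.465 -3.235 -1.067
vertex 3.376 -1.242 0.389
vertex 4.411 -2.567 -0.999
endloop
endfacet
facet normal 0.475 -0.608 -0.637
outer loop
vertex 4.411 -2.567 -0.999
vertex 4.084 -4.258 0.371
vertex 3.465 -3.235 -1.067
endloop
endfacet
facet normal -0.475 0.608 0.637
outer loop
vertex 2.43 -1.91 0.321
vertex 3.995 -2.265 1.827
vertex 3.376 -1.242 0.389
endloop
endfacet
facet normal -0.816 -0.576 -0.059
outer loop
vertex 3.049 -2.933 1.759
vertex 2.43 -1.91 0.321
vertex 4.084 -4.258 0.371
endloop
endfacet
facet normal -0.475 0.608 0.637
outer loop
vertex 3.049 -2.933 1.759
vertex 3.995 -2.265 1.827
vertex 2.43 -1.91 0.321
endloop
endfacet
facet normal 0.816 0.576 0.059
outer loop
vertex 3.376 -1.242 0.389
vertex 3.995 -2.265 1.827
vertex 4.411 -2.567 -0.999
endloop
endfacet
facet normal 0.475 -0.608 -0.637
outer loop
vertex 5.03 -3.59 0.439
vertex 4.084 -4.258 0.371
vertex 4.411 -2.567 -0.999
endloop
endfacet
facet normal 0.816 0.576 0.059
outer loop
vertex 4.411 -2.567 -0.999
vertex 3.995 -2.265 1.827
vertex 5.03 -3.59 0.439
endloop
endfacet
facet normal 0.331 -0.547 0.769
outer loop
vertex 5.03 -3.59 0.439
vertex 3.049 -2.933 1.759
vertex 4.084 -4.258 0.371
endloop
endfacet
facet normal 0.331 -0.547 0.769
outer loop
vertex 3.995 -2.265 1.827
vertex 3.049 -2.933 1.759
vertex 5.03 -3.59 0.439
endloop
endfacet
facet normal -0.462 0.069 0.884
outer loop
vertex 1.355 2.942 -0.924
vertex 1.467 1.949 -0.788
vertex 2.18 2.586 -0.465
endloop
endfacet
facet normal -0.116 0.673 0.731
outer loop
vertex 1.355 2.942 -0.924
vertex 2.18 2.586 -0.465
vertex 2.261 3.332 -1.139
endloop
endfacet
facet normal -0.370 0.922 0.112
outer loop
vertex 1.355 2.942 -0.924
vertex 2.261 3.332 -1.139
vertex 1.598 3.156 -1.88
endloop
endfacet
facet normal -0.874 0.472 -0.116
outer loop
vertex 1.355 2.942 -0.924
vertex 1.598 3.156 -1.88
vertex 1.107 2.301 -1.663
endloop
endfacet
facet normal -0.931 -0.056 0.361
outer loop
vertex 1.355 2.942 -0.924
vertex 1.107 2.301 -1.663
vertex 1.467 1.949 -0.788
endloop
endfacet
facet normal 0.574 0.514 0.638
outer loop
vertex 2.261 3.332 -1.139
vertex 2.18 2.586 -0.465
vertex 2.933 2.579 -1.137
endloop
endfacet
facet normal 0.013 -0.464 0.886
outer loop
vertex 2.18 2.586 -0.465
vertex 1.467 1.949 -0.788
vertex 2.442 1.724 -0.92
endloop
endfacet
facet normal -0.746 -0.665 0.039
outer loop
vertex 1.467 1.949 -0.788
vertex 1.107 2.301 -1.663
vertex 1.779 1.548 -1.661
endloop
endfacet
facet normal -0.653 0.189 -0.734
outer loop
vertex 1.107 2.301 -1.663
vertex 1.598 3.156 -1.88
vertex 1.86 2.294 -2.335
endloop
endfacet
facet normal 0.163 0.917 -0.363
outer loop
vertex 1.598 3.156 -1.88
vertex 2.261 3.332 -1.139
vertex 2.573 2.931 -2.012
endloop
endfacet
facet normal 0.874 -0.472 0.116
outer loop
vertex 2.685 1.938 -1.876
vertex 2.933 2.579 -1.137
vertex 2.442 1.724 -0.92
endloop
endfacet
facet normal 0.370 -0.922 -0.112
outer loop
vertex 2.685 1.938 -1.876
vertex 2.442 1.724 -0.92
vertex 1.779 1.548 -1.661
endloop
endfacet
facet normal 0.116 -0.673 -0.731
outer loop
vertex 2.685 1.938 -1.876
vertex 1.779 1.548 -1.661
vertex 1.86 2.294 -2.335
endloop
endfacet
facet normal 0.462 -0.069 -0.884
outer loop
vertex 2.685 1.938 -1.876
vertex 1.86 2.294 -2.335
vertex 2.573 2.931 -2.012
endloop
endfacet
facet normal 0.931 0.056 -0.361
outer loop
vertex 2.685 1.938 -1.876
vertex 2.573 2.931 -2.012
vertex 2.933 2.579 -1.137
endloop
endfacet
facet normal 0.653 -0.189 0.734
outer loop
vertex 2.442 1.724 -0.92
vertex 2.933 2.579 -1.137
vertex 2.18 2.586 -0.465
endloop
endfacet
facet normal -0.163 -0.917 0.363
outer loop
vertex 1.779 1.548 -1.661
vertex 2.442 1.724 -0.92
vertex 1.467 1.949 -0.788
endloop
endfacet
facet normal -0.574 -0.514 -0.638
outer loop
vertex 1.86 2.294 -2.335
vertex 1.779 1.548 -1.661
vertex 1.107 2.301 -1.663
endloop
endfacet
facet normal -0.013 0.464 -0.886
outer loop
vertex 2.573 2.931 -2.012
vertex 1.86 2.294 -2.335
vertex 1.598 3.156 -1.88
endloop
endfacet
facet normal 0.746 0.665 -0.039
outer loop
vertex 2.933 2.579 -1.137
vertex 2.573 2.931 -2.012
vertex 2.261 3.332 -1.139
endloop
endfacet
facet normal -0.814 -0.276 -0.511
outer loop
vertex -3.659 2.228 -4.107
vertex -3.921 2.002 -3.568
vertex -4.019 2.611 -3.741
endloop
endfacet
facet normal 0.373 0.800 -0.470
outer loop
vertex -3.659 2.228 -4.107
vertex -4.019 2.611 -3.741
vertex -2.399 2.518 -2.612
endloop
endfacet
facet normal -0.814 -0.276 -0.511
outer loop
vertex -4.019 2.611 -3.741
vertex -3.921 2.002 -3.568
vertex -4.281 2.385 -3.202
endloop
endfacet
facet normal -0.164 0.936 0.313
outer loop
vertex -4.019 2.611 -3.741
vertex -4.281 2.385 -3.202
vertex -2.399 2.518 -2.612
endloop
endfacet
facet normal -0.814 -0.276 -0.512
outer loop
vertex -4.281 2.385 -3.202
vertex -3.921 2.002 -3.568
vertex -4.183 1.776 -3.03
endloop
endfacet
facet normal -0.306 0.213 0.928
outer loop
vertex -4.281 2.385 -3.202
vertex -4.183 1.776 -3.03
vertex -2.399 2.518 -2.612
endloop
endfacet
facet normal -0.813 -0.276 -0.512
outer loop
vertex -4.183 1.776 -3.03
vertex -3.921 2.002 -3.568
vertex -3.823 1.394 -3.396
endloop
endfacet
facet normal 0.090 -0.644 0.760
outer loop
vertex -4.183 1.776 -3.03
vertex -3.823 1.394 -3.396
vertex -2.399 2.518 -2.612
endloop
endfacet
facet normal -0.814 -0.276 -0.511
outer loop
vertex -3.823 1.394 -3.396
vertex -3.921 2.002 -3.568
vertex -3.562 1.62 -3.934
endloop
endfacet
facet normal 0.627 -0.779 -0.023
outer loop
vertex -3.823 1.394 -3.396
vertex -3.562 1.62 -3.934
vertex -2.399 2.518 -2.612
endloop
endfacet
facet normal -0.814 -0.275 -0.511
outer loop
vertex -3.562 1.62 -3.934
vertex -3.921 2.002 -3.568
vertex -3.659 2.228 -4.107
endloop
endfacet
facet normal 0.769 -0.058 -0.637
outer loop
vertex -3.562 1.62 -3.934
vertex -3.659 2.228 -4.107
vertex -2.399 2.518 -2.612
endloop
endfacet

endsolid


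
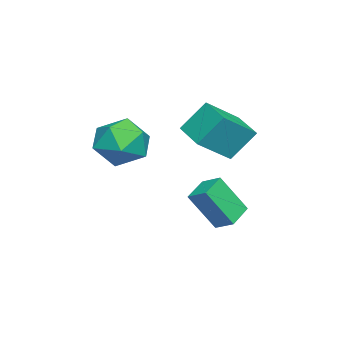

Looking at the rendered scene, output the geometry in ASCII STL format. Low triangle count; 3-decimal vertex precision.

solid 
facet normal -0.741 -0.634 0.220
outer loop
vertex 1.357 -0.064 2.783
vertex 0.218 0.908 1.749
vertex 1.746 -0.958 1.515
endloop
endfacet
facet normal 0.626 -0.534 0.568
outer loop
vertex 2.902 0.032 1.171
vertex 1.357 -0.064 2.783
vertex 1.746 -0.958 1.515
endloop
endfacet
facet normal -0.741 -0.634 0.220
outer loop
vertex 1.746 -0.958 1.515
vertex 0.218 0.908 1.749
vertex 0.607 0.014 0.48
endloop
endfacet
facet normal 0.243 -0.559 -0.793
outer loop
vertex 0.607 0.014 0.48
vertex 2.902 0.032 1.171
vertex 1.746 -0.958 1.515
endloop
endfacet
facet normal -0.243 0.559 0.793
outer loop
vertex 1.357 -0.064 2.783
vertex 1.374 1.898 1.405
vertex 0.218 0.908 1.749
endloop
endfacet
facet normal 0.626 -0.534 0.568
outer loop
vertex 2.513 0.926 2.44
vertex 1.357 -0.064 2.783
vertex 2.902 0.032 1.171
endloop
endfacet
facet normal -0.243 0.559 0.793
outer loop
vertex 2.513 0.926 2.44
vertex 1.374 1.898 1.405
vertex 1.357 -0.064 2.783
endloop
endfacet
facet normal -0.626 0.534 -0.568
outer loop
vertex 0.218 0.908 1.749
vertex 1.374 1.898 1.405
vertex 0.607 0.014 0.48
endloop
endfacet
facet normal 0.243 -0.559 -0.793
outer loop
vertex 1.763 1.004 0.137
vertex 2.902 0.032 1.171
vertex 0.607 0.014 0.48
endloop
endfacet
facet normal -0.626 0.534 -0.568
outer loop
vertex 0.607 0.014 0.48
vertex 1.374 1.898 1.405
vertex 1.763 1.004 0.137
endloop
endfacet
facet normal 0.741 0.634 -0.220
outer loop
vertex 1.763 1.004 0.137
vertex 2.513 0.926 2.44
vertex 2.902 0.032 1.171
endloop
endfacet
facet normal 0.741 0.634 -0.220
outer loop
vertex 1.374 1.898 1.405
vertex 2.513 0.926 2.44
vertex 1.763 1.004 0.137
endloop
endfacet
facet normal -0.375 0.656 0.655
outer loop
vertex 2.118 -2.022 1.128
vertex 2.394 -2.795 2.059
vertex 3.223 -1.95 1.688
endloop
endfacet
facet normal -0.108 0.990 0.085
outer loop
vertex 2.118 -2.022 1.128
vertex 3.223 -1.95 1.688
vertex 3.145 -1.852 0.454
endloop
endfacet
facet normal -0.447 0.746 -0.493
outer loop
vertex 2.118 -2.022 1.128
vertex 3.145 -1.852 0.454
vertex 2.268 -2.637 0.061
endloop
endfacet
facet normal -0.924 0.260 -0.280
outer loop
vertex 2.118 -2.022 1.128
vertex 2.268 -2.637 0.061
vertex 1.804 -3.22 1.053
endloop
endfacet
facet normal -0.880 0.204 0.430
outer loop
vertex 2.118 -2.022 1.128
vertex 1.804 -3.22 1.053
vertex 2.394 -2.795 2.059
endloop
endfacet
facet normal 0.581 0.814 0.028
outer loop
vertex 3.145 -1.852 0.454
vertex 3.223 -1.95 1.688
vertex 4.056 -2.52 0.967
endloop
endfacet
facet normal 0.149 0.271 0.951
outer loop
vertex 3.223 -1.95 1.688
vertex 2.394 -2.795 2.059
vertex 3.592 -3.103 1.959
endloop
endfacet
facet normal -0.667 -0.460 0.586
outer loop
vertex 2.394 -2.795 2.059
vertex 1.804 -3.22 1.053
vertex 2.715 -3.888 1.566
endloop
endfacet
facet normal -0.740 -0.369 -0.563
outer loop
vertex 1.804 -3.22 1.053
vertex 2.268 -2.637 0.061
vertex 2.637 -3.79 0.332
endloop
endfacet
facet normal 0.032 0.419 -0.908
outer loop
vertex 2.268 -2.637 0.061
vertex 3.145 -1.852 0.454
vertex 3.466 -2.945 -0.039
endloop
endfacet
facet normal 0.924 -0.260 0.280
outer loop
vertex 3.742 -3.718 0.892
vertex 4.056 -2.52 0.967
vertex 3.592 -3.103 1.959
endloop
endfacet
facet normal 0.447 -0.746 0.493
outer loop
vertex 3.742 -3.718 0.892
vertex 3.592 -3.103 1.959
vertex 2.715 -3.888 1.566
endloop
endfacet
facet normal 0.108 -0.990 -0.085
outer loop
vertex 3.742 -3.718 0.892
vertex 2.715 -3.888 1.566
vertex 2.637 -3.79 0.332
endloop
endfacet
facet normal 0.375 -0.656 -0.655
outer loop
vertex 3.742 -3.718 0.892
vertex 2.637 -3.79 0.332
vertex 3.466 -2.945 -0.039
endloop
endfacet
facet normal 0.880 -0.204 -0.430
outer loop
vertex 3.742 -3.718 0.892
vertex 3.466 -2.945 -0.039
vertex 4.056 -2.52 0.967
endloop
endfacet
facet normal 0.740 0.369 0.563
outer loop
vertex 3.592 -3.103 1.959
vertex 4.056 -2.52 0.967
vertex 3.223 -1.95 1.688
endloop
endfacet
facet normal -0.032 -0.419 0.908
outer loop
vertex 2.715 -3.888 1.566
vertex 3.592 -3.103 1.959
vertex 2.394 -2.795 2.059
endloop
endfacet
facet normal -0.581 -0.814 -0.028
outer loop
vertex 2.637 -3.79 0.332
vertex 2.715 -3.888 1.566
vertex 1.804 -3.22 1.053
endloop
endfacet
facet normal -0.149 -0.271 -0.951
outer loop
vertex 3.466 -2.945 -0.039
vertex 2.637 -3.79 0.332
vertex 2.268 -2.637 0.061
endloop
endfacet
facet normal 0.667 0.460 -0.586
outer loop
vertex 4.056 -2.52 0.967
vertex 3.466 -2.945 -0.039
vertex 3.145 -1.852 0.454
endloop
endfacet
facet normal -0.921 0.209 0.328
outer loop
vertex 1.019 -0.282 -1.419
vertex 1.337 0.496 -1.021
vertex 0.66 0.702 -3.053
endloop
endfacet
facet normal -0.341 -0.837 -0.429
outer loop
vertex 1.803 0.444 -3.459
vertex 1.019 -0.282 -1.419
vertex 0.66 0.702 -3.053
endloop
endfacet
facet normal -0.921 0.208 0.328
outer loop
vertex 0.66 0.702 -3.053
vertex 1.337 0.496 -1.021
vertex 0.978 1.48 -2.654
endloop
endfacet
facet normal -0.185 0.507 -0.842
outer loop
vertex 0.978 1.48 -2.654
vertex 1.803 0.444 -3.459
vertex 0.66 0.702 -3.053
endloop
endfacet
facet normal 0.185 -0.506 0.842
outer loop
vertex 1.019 -0.282 -1.419
vertex 2.48 0.238 -1.427
vertex 1.337 0.496 -1.021
endloop
endfacet
facet normal -0.341 -0.836 -0.429
outer loop
vertex 2.162 -0.54 -1.826
vertex 1.019 -0.282 -1.419
vertex 1.803 0.444 -3.459
endloop
endfacet
facet normal 0.185 -0.507 0.842
outer loop
vertex 2.162 -0.54 -1.826
vertex 2.48 0.238 -1.427
vertex 1.019 -0.282 -1.419
endloop
endfacet
facet normal 0.341 0.836 0.429
outer loop
vertex 1.337 0.496 -1.021
vertex 2.48 0.238 -1.427
vertex 0.978 1.48 -2.654
endloop
endfacet
facet normal -0.185 0.507 -0.842
outer loop
vertex 2.121 1.222 -3.061
vertex 1.803 0.444 -3.459
vertex 0.978 1.48 -2.654
endloop
endfacet
facet normal 0.341 0.836 0.429
outer loop
vertex 0.978 1.48 -2.654
vertex 2.48 0.238 -1.427
vertex 2.121 1.222 -3.061
endloop
endfacet
facet normal 0.921 -0.209 -0.328
outer loop
vertex 2.121 1.222 -3.061
vertex 2.162 -0.54 -1.826
vertex 1.803 0.444 -3.459
endloop
endfacet
facet normal 0.921 -0.208 -0.328
outer loop
vertex 2.48 0.238 -1.427
vertex 2.162 -0.54 -1.826
vertex 2.121 1.222 -3.061
endloop
endfacet

endsolid


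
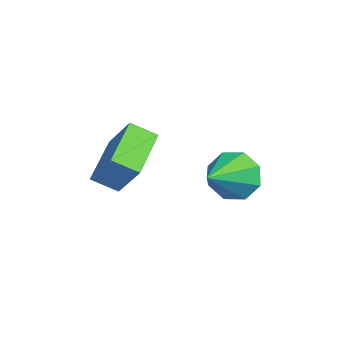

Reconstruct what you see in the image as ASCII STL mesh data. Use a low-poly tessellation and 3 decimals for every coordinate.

solid 
facet normal -0.854 0.398 -0.336
outer loop
vertex 3.369 1.132 1.749
vertex 2.909 0.742 2.457
vertex 3.341 1.555 2.321
endloop
endfacet
facet normal 0.865 0.423 -0.271
outer loop
vertex 3.369 1.132 1.749
vertex 3.341 1.555 2.321
vertex 4.251 0.118 2.983
endloop
endfacet
facet normal -0.854 0.398 -0.334
outer loop
vertex 3.341 1.555 2.321
vertex 2.909 0.742 2.457
vertex 3.061 1.501 2.973
endloop
endfacet
facet normal 0.708 0.611 0.354
outer loop
vertex 3.341 1.555 2.321
vertex 3.061 1.501 2.973
vertex 4.251 0.118 2.983
endloop
endfacet
facet normal -0.854 0.398 -0.334
outer loop
vertex 3.061 1.501 2.973
vertex 2.909 0.742 2.457
vertex 2.692 1.003 3.323
endloop
endfacet
facet normal 0.376 0.330 0.866
outer loop
vertex 3.061 1.501 2.973
vertex 2.692 1.003 3.323
vertex 4.251 0.118 2.983
endloop
endfacet
facet normal -0.854 0.398 -0.334
outer loop
vertex 2.692 1.003 3.323
vertex 2.909 0.742 2.457
vertex 2.45 0.352 3.166
endloop
endfacet
facet normal 0.065 -0.257 0.964
outer loop
vertex 2.692 1.003 3.323
vertex 2.45 0.352 3.166
vertex 4.251 0.118 2.983
endloop
endfacet
facet normal -0.854 0.398 -0.335
outer loop
vertex 2.45 0.352 3.166
vertex 2.909 0.742 2.457
vertex 2.478 -0.07 2.593
endloop
endfacet
facet normal -0.045 -0.805 0.591
outer loop
vertex 2.45 0.352 3.166
vertex 2.478 -0.07 2.593
vertex 4.251 0.118 2.983
endloop
endfacet
facet normal -0.855 0.398 -0.334
outer loop
vertex 2.478 -0.07 2.593
vertex 2.909 0.742 2.457
vertex 2.758 -0.016 1.941
endloop
endfacet
facet normal 0.113 -0.993 -0.034
outer loop
vertex 2.478 -0.07 2.593
vertex 2.758 -0.016 1.941
vertex 4.251 0.118 2.983
endloop
endfacet
facet normal -0.854 0.398 -0.335
outer loop
vertex 2.758 -0.016 1.941
vertex 2.909 0.742 2.457
vertex 3.127 0.482 1.592
endloop
endfacet
facet normal 0.444 -0.711 -0.545
outer loop
vertex 2.758 -0.016 1.941
vertex 3.127 0.482 1.592
vertex 4.251 0.118 2.983
endloop
endfacet
facet normal -0.854 0.399 -0.335
outer loop
vertex 3.127 0.482 1.592
vertex 2.909 0.742 2.457
vertex 3.369 1.132 1.749
endloop
endfacet
facet normal 0.755 -0.126 -0.643
outer loop
vertex 3.127 0.482 1.592
vertex 3.369 1.132 1.749
vertex 4.251 0.118 2.983
endloop
endfacet
facet normal -0.899 0.149 0.412
outer loop
vertex 2.593 -2.961 3.457
vertex 3.218 -2.24 4.562
vertex 2.507 -2.147 2.975
endloop
endfacet
facet normal -0.428 -0.494 -0.757
outer loop
vertex 4.162 -2.42 2.218
vertex 2.593 -2.961 3.457
vertex 2.507 -2.147 2.975
endloop
endfacet
facet normal -0.899 0.149 0.412
outer loop
vertex 2.507 -2.147 2.975
vertex 3.218 -2.24 4.562
vertex 3.132 -1.426 4.08
endloop
endfacet
facet normal -0.091 0.857 -0.508
outer loop
vertex 3.132 -1.426 4.08
vertex 4.162 -2.42 2.218
vertex 2.507 -2.147 2.975
endloop
endfacet
facet normal 0.091 -0.857 0.508
outer loop
vertex 2.593 -2.961 3.457
vertex 4.873 -2.513 3.805
vertex 3.218 -2.24 4.562
endloop
endfacet
facet normal -0.428 -0.494 -0.757
outer loop
vertex 4.248 -3.234 2.7
vertex 2.593 -2.961 3.457
vertex 4.162 -2.42 2.218
endloop
endfacet
facet normal 0.091 -0.857 0.508
outer loop
vertex 4.248 -3.234 2.7
vertex 4.873 -2.513 3.805
vertex 2.593 -2.961 3.457
endloop
endfacet
facet normal 0.428 0.494 0.757
outer loop
vertex 3.218 -2.24 4.562
vertex 4.873 -2.513 3.805
vertex 3.132 -1.426 4.08
endloop
endfacet
facet normal -0.091 0.857 -0.508
outer loop
vertex 4.787 -1.699 3.323
vertex 4.162 -2.42 2.218
vertex 3.132 -1.426 4.08
endloop
endfacet
facet normal 0.428 0.494 0.757
outer loop
vertex 3.132 -1.426 4.08
vertex 4.873 -2.513 3.805
vertex 4.787 -1.699 3.323
endloop
endfacet
facet normal 0.899 -0.149 -0.412
outer loop
vertex 4.787 -1.699 3.323
vertex 4.248 -3.234 2.7
vertex 4.162 -2.42 2.218
endloop
endfacet
facet normal 0.899 -0.149 -0.412
outer loop
vertex 4.873 -2.513 3.805
vertex 4.248 -3.234 2.7
vertex 4.787 -1.699 3.323
endloop
endfacet

endsolid


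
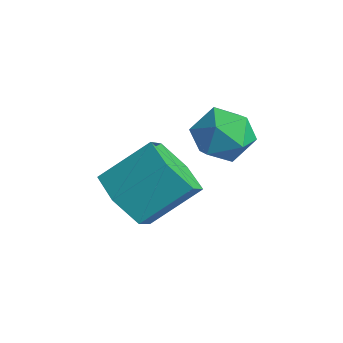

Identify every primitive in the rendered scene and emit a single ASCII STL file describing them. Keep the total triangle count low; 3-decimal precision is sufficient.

solid 
facet normal -0.262 -0.759 -0.596
outer loop
vertex 3.965 -2.262 -0.14
vertex 3.549 -2.604 0.479
vertex 3.174 -2.078 -0.026
endloop
endfacet
facet normal 0.028 0.611 -0.791
outer loop
vertex 3.965 -2.262 -0.14
vertex 3.174 -2.078 -0.026
vertex 4.326 -1.214 0.682
endloop
endfacet
facet normal 0.028 0.611 -0.791
outer loop
vertex 4.326 -1.214 0.682
vertex 3.174 -2.078 -0.026
vertex 3.535 -1.03 0.796
endloop
endfacet
facet normal 0.262 0.759 0.595
outer loop
vertex 4.326 -1.214 0.682
vertex 3.535 -1.03 0.796
vertex 3.911 -1.556 1.301
endloop
endfacet
facet normal -0.262 -0.759 -0.596
outer loop
vertex 3.174 -2.078 -0.026
vertex 3.549 -2.604 0.479
vertex 2.758 -2.42 0.593
endloop
endfacet
facet normal -0.821 0.499 -0.276
outer loop
vertex 3.174 -2.078 -0.026
vertex 2.758 -2.42 0.593
vertex 3.535 -1.03 0.796
endloop
endfacet
facet normal -0.822 0.499 -0.274
outer loop
vertex 3.535 -1.03 0.796
vertex 2.758 -2.42 0.593
vertex 3.12 -1.373 1.415
endloop
endfacet
facet normal 0.262 0.759 0.596
outer loop
vertex 3.535 -1.03 0.796
vertex 3.12 -1.373 1.415
vertex 3.911 -1.556 1.301
endloop
endfacet
facet normal -0.262 -0.759 -0.595
outer loop
vertex 2.758 -2.42 0.593
vertex 3.549 -2.604 0.479
vertex 3.134 -2.946 1.098
endloop
endfacet
facet normal -0.849 -0.112 0.516
outer loop
vertex 2.758 -2.42 0.593
vertex 3.134 -2.946 1.098
vertex 3.12 -1.373 1.415
endloop
endfacet
facet normal -0.850 -0.111 0.515
outer loop
vertex 3.12 -1.373 1.415
vertex 3.134 -2.946 1.098
vertex 3.495 -1.898 1.92
endloop
endfacet
facet normal 0.262 0.760 0.595
outer loop
vertex 3.12 -1.373 1.415
vertex 3.495 -1.898 1.92
vertex 3.911 -1.556 1.301
endloop
endfacet
facet normal -0.262 -0.759 -0.595
outer loop
vertex 3.134 -2.946 1.098
vertex 3.549 -2.604 0.479
vertex 3.925 -3.13 0.984
endloop
endfacet
facet normal -0.028 -0.611 0.791
outer loop
vertex 3.134 -2.946 1.098
vertex 3.925 -3.13 0.984
vertex 3.495 -1.898 1.92
endloop
endfacet
facet normal -0.028 -0.611 0.791
outer loop
vertex 3.495 -1.898 1.92
vertex 3.925 -3.13 0.984
vertex 4.286 -2.082 1.806
endloop
endfacet
facet normal 0.262 0.759 0.596
outer loop
vertex 3.495 -1.898 1.92
vertex 4.286 -2.082 1.806
vertex 3.911 -1.556 1.301
endloop
endfacet
facet normal -0.262 -0.759 -0.596
outer loop
vertex 3.925 -3.13 0.984
vertex 3.549 -2.604 0.479
vertex 4.34 -2.787 0.365
endloop
endfacet
facet normal 0.822 -0.499 0.275
outer loop
vertex 3.925 -3.13 0.984
vertex 4.34 -2.787 0.365
vertex 4.286 -2.082 1.806
endloop
endfacet
facet normal 0.821 -0.500 0.275
outer loop
vertex 4.286 -2.082 1.806
vertex 4.34 -2.787 0.365
vertex 4.702 -1.74 1.187
endloop
endfacet
facet normal 0.262 0.759 0.596
outer loop
vertex 4.286 -2.082 1.806
vertex 4.702 -1.74 1.187
vertex 3.911 -1.556 1.301
endloop
endfacet
facet normal -0.262 -0.760 -0.595
outer loop
vertex 4.34 -2.787 0.365
vertex 3.549 -2.604 0.479
vertex 3.965 -2.262 -0.14
endloop
endfacet
facet normal 0.850 0.111 -0.516
outer loop
vertex 4.34 -2.787 0.365
vertex 3.965 -2.262 -0.14
vertex 4.702 -1.74 1.187
endloop
endfacet
facet normal 0.849 0.112 -0.516
outer loop
vertex 4.702 -1.74 1.187
vertex 3.965 -2.262 -0.14
vertex 4.326 -1.214 0.682
endloop
endfacet
facet normal 0.262 0.759 0.595
outer loop
vertex 4.702 -1.74 1.187
vertex 4.326 -1.214 0.682
vertex 3.911 -1.556 1.301
endloop
endfacet
facet normal -0.804 0.415 0.425
outer loop
vertex 3.598 0.236 1.893
vertex 3.183 -0.346 1.677
vertex 3.527 -0.358 2.339
endloop
endfacet
facet normal -0.209 0.603 0.770
outer loop
vertex 3.598 0.236 1.893
vertex 3.527 -0.358 2.339
vertex 4.192 -0.027 2.26
endloop
endfacet
facet normal 0.223 0.927 0.303
outer loop
vertex 3.598 0.236 1.893
vertex 4.192 -0.027 2.26
vertex 4.259 0.189 1.549
endloop
endfacet
facet normal -0.105 0.938 -0.330
outer loop
vertex 3.598 0.236 1.893
vertex 4.259 0.189 1.549
vertex 3.635 -0.008 1.188
endloop
endfacet
facet normal -0.740 0.622 -0.254
outer loop
vertex 3.598 0.236 1.893
vertex 3.635 -0.008 1.188
vertex 3.183 -0.346 1.677
endloop
endfacet
facet normal 0.114 0.009 0.993
outer loop
vertex 4.192 -0.027 2.26
vertex 3.527 -0.358 2.339
vertex 4.145 -0.772 2.272
endloop
endfacet
facet normal -0.849 -0.297 0.436
outer loop
vertex 3.527 -0.358 2.339
vertex 3.183 -0.346 1.677
vertex 3.521 -0.969 1.911
endloop
endfacet
facet normal -0.746 0.036 -0.665
outer loop
vertex 3.183 -0.346 1.677
vertex 3.635 -0.008 1.188
vertex 3.588 -0.753 1.2
endloop
endfacet
facet normal 0.282 0.549 -0.787
outer loop
vertex 3.635 -0.008 1.188
vertex 4.259 0.189 1.549
vertex 4.253 -0.422 1.121
endloop
endfacet
facet normal 0.813 0.531 0.238
outer loop
vertex 4.259 0.189 1.549
vertex 4.192 -0.027 2.26
vertex 4.597 -0.434 1.783
endloop
endfacet
facet normal 0.105 -0.938 0.330
outer loop
vertex 4.182 -1.016 1.567
vertex 4.145 -0.772 2.272
vertex 3.521 -0.969 1.911
endloop
endfacet
facet normal -0.223 -0.927 -0.303
outer loop
vertex 4.182 -1.016 1.567
vertex 3.521 -0.969 1.911
vertex 3.588 -0.753 1.2
endloop
endfacet
facet normal 0.209 -0.603 -0.770
outer loop
vertex 4.182 -1.016 1.567
vertex 3.588 -0.753 1.2
vertex 4.253 -0.422 1.121
endloop
endfacet
facet normal 0.804 -0.415 -0.425
outer loop
vertex 4.182 -1.016 1.567
vertex 4.253 -0.422 1.121
vertex 4.597 -0.434 1.783
endloop
endfacet
facet normal 0.740 -0.622 0.254
outer loop
vertex 4.182 -1.016 1.567
vertex 4.597 -0.434 1.783
vertex 4.145 -0.772 2.272
endloop
endfacet
facet normal -0.282 -0.549 0.787
outer loop
vertex 3.521 -0.969 1.911
vertex 4.145 -0.772 2.272
vertex 3.527 -0.358 2.339
endloop
endfacet
facet normal -0.813 -0.531 -0.238
outer loop
vertex 3.588 -0.753 1.2
vertex 3.521 -0.969 1.911
vertex 3.183 -0.346 1.677
endloop
endfacet
facet normal -0.114 -0.009 -0.993
outer loop
vertex 4.253 -0.422 1.121
vertex 3.588 -0.753 1.2
vertex 3.635 -0.008 1.188
endloop
endfacet
facet normal 0.849 0.297 -0.436
outer loop
vertex 4.597 -0.434 1.783
vertex 4.253 -0.422 1.121
vertex 4.259 0.189 1.549
endloop
endfacet
facet normal 0.746 -0.036 0.665
outer loop
vertex 4.145 -0.772 2.272
vertex 4.597 -0.434 1.783
vertex 4.192 -0.027 2.26
endloop
endfacet

endsolid


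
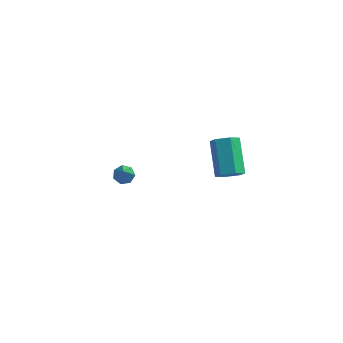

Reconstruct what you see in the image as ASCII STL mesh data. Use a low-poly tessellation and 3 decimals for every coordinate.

solid 
facet normal -0.150 0.611 -0.778
outer loop
vertex -2.261 0.291 -3.854
vertex -2.762 0.2 -3.829
vertex -2.493 0.564 -3.595
endloop
endfacet
facet normal 0.851 0.358 0.385
outer loop
vertex -2.261 0.291 -3.854
vertex -2.493 0.564 -3.595
vertex -2.438 -1.12 -2.151
endloop
endfacet
facet normal -0.150 0.611 -0.778
outer loop
vertex -2.493 0.564 -3.595
vertex -2.762 0.2 -3.829
vertex -2.928 0.563 -3.512
endloop
endfacet
facet normal 0.141 0.647 0.749
outer loop
vertex -2.493 0.564 -3.595
vertex -2.928 0.563 -3.512
vertex -2.438 -1.12 -2.151
endloop
endfacet
facet normal -0.150 0.610 -0.778
outer loop
vertex -2.928 0.563 -3.512
vertex -2.762 0.2 -3.829
vertex -3.238 0.288 -3.668
endloop
endfacet
facet normal -0.651 0.353 0.671
outer loop
vertex -2.928 0.563 -3.512
vertex -3.238 0.288 -3.668
vertex -2.438 -1.12 -2.151
endloop
endfacet
facet normal -0.150 0.612 -0.777
outer loop
vertex -3.238 0.288 -3.668
vertex -2.762 0.2 -3.829
vertex -3.189 -0.053 -3.946
endloop
endfacet
facet normal -0.930 -0.304 0.209
outer loop
vertex -3.238 0.288 -3.668
vertex -3.189 -0.053 -3.946
vertex -2.438 -1.12 -2.151
endloop
endfacet
facet normal -0.149 0.612 -0.777
outer loop
vertex -3.189 -0.053 -3.946
vertex -2.762 0.2 -3.829
vertex -2.819 -0.204 -4.136
endloop
endfacet
facet normal -0.485 -0.826 -0.288
outer loop
vertex -3.189 -0.053 -3.946
vertex -2.819 -0.204 -4.136
vertex -2.438 -1.12 -2.151
endloop
endfacet
facet normal -0.149 0.612 -0.777
outer loop
vertex -2.819 -0.204 -4.136
vertex -2.762 0.2 -3.829
vertex -2.406 -0.051 -4.095
endloop
endfacet
facet normal 0.349 -0.823 -0.447
outer loop
vertex -2.819 -0.204 -4.136
vertex -2.406 -0.051 -4.095
vertex -2.438 -1.12 -2.151
endloop
endfacet
facet normal -0.150 0.611 -0.777
outer loop
vertex -2.406 -0.051 -4.095
vertex -2.762 0.2 -3.829
vertex -2.261 0.291 -3.854
endloop
endfacet
facet normal 0.944 -0.296 -0.147
outer loop
vertex -2.406 -0.051 -4.095
vertex -2.261 0.291 -3.854
vertex -2.438 -1.12 -2.151
endloop
endfacet
facet normal 0.278 -0.744 -0.608
outer loop
vertex 3.047 -4.129 1.99
vertex 2.763 -3.841 1.508
vertex 3.368 -3.719 1.635
endloop
endfacet
facet normal 0.815 -0.154 0.559
outer loop
vertex 3.047 -4.129 1.99
vertex 3.368 -3.719 1.635
vertex 2.562 -2.827 3.054
endloop
endfacet
facet normal 0.815 -0.152 0.559
outer loop
vertex 2.562 -2.827 3.054
vertex 3.368 -3.719 1.635
vertex 2.882 -2.417 2.699
endloop
endfacet
facet normal -0.278 0.743 0.608
outer loop
vertex 2.562 -2.827 3.054
vertex 2.882 -2.417 2.699
vertex 2.277 -2.539 2.572
endloop
endfacet
facet normal 0.278 -0.744 -0.608
outer loop
vertex 3.368 -3.719 1.635
vertex 2.763 -3.841 1.508
vertex 3.083 -3.431 1.152
endloop
endfacet
facet normal 0.848 0.488 -0.209
outer loop
vertex 3.368 -3.719 1.635
vertex 3.083 -3.431 1.152
vertex 2.882 -2.417 2.699
endloop
endfacet
facet normal 0.847 0.488 -0.210
outer loop
vertex 2.882 -2.417 2.699
vertex 3.083 -3.431 1.152
vertex 2.597 -2.129 2.217
endloop
endfacet
facet normal -0.278 0.743 0.608
outer loop
vertex 2.882 -2.417 2.699
vertex 2.597 -2.129 2.217
vertex 2.277 -2.539 2.572
endloop
endfacet
facet normal 0.277 -0.744 -0.608
outer loop
vertex 3.083 -3.431 1.152
vertex 2.763 -3.841 1.508
vertex 2.478 -3.553 1.026
endloop
endfacet
facet normal 0.031 0.640 -0.768
outer loop
vertex 3.083 -3.431 1.152
vertex 2.478 -3.553 1.026
vertex 2.597 -2.129 2.217
endloop
endfacet
facet normal 0.032 0.640 -0.768
outer loop
vertex 2.597 -2.129 2.217
vertex 2.478 -3.553 1.026
vertex 1.993 -2.251 2.09
endloop
endfacet
facet normal -0.278 0.744 0.608
outer loop
vertex 2.597 -2.129 2.217
vertex 1.993 -2.251 2.09
vertex 2.277 -2.539 2.572
endloop
endfacet
facet normal 0.278 -0.743 -0.608
outer loop
vertex 2.478 -3.553 1.026
vertex 2.763 -3.841 1.508
vertex 2.158 -3.963 1.381
endloop
endfacet
facet normal -0.815 0.153 -0.559
outer loop
vertex 2.478 -3.553 1.026
vertex 2.158 -3.963 1.381
vertex 1.993 -2.251 2.09
endloop
endfacet
facet normal -0.815 0.153 -0.560
outer loop
vertex 1.993 -2.251 2.09
vertex 2.158 -3.963 1.381
vertex 1.672 -2.661 2.445
endloop
endfacet
facet normal -0.278 0.744 0.608
outer loop
vertex 1.993 -2.251 2.09
vertex 1.672 -2.661 2.445
vertex 2.277 -2.539 2.572
endloop
endfacet
facet normal 0.278 -0.743 -0.608
outer loop
vertex 2.158 -3.963 1.381
vertex 2.763 -3.841 1.508
vertex 2.443 -4.251 1.863
endloop
endfacet
facet normal -0.847 -0.488 0.210
outer loop
vertex 2.158 -3.963 1.381
vertex 2.443 -4.251 1.863
vertex 1.672 -2.661 2.445
endloop
endfacet
facet normal -0.848 -0.488 0.209
outer loop
vertex 1.672 -2.661 2.445
vertex 2.443 -4.251 1.863
vertex 1.957 -2.949 2.928
endloop
endfacet
facet normal -0.278 0.744 0.608
outer loop
vertex 1.672 -2.661 2.445
vertex 1.957 -2.949 2.928
vertex 2.277 -2.539 2.572
endloop
endfacet
facet normal 0.278 -0.744 -0.608
outer loop
vertex 2.443 -4.251 1.863
vertex 2.763 -3.841 1.508
vertex 3.047 -4.129 1.99
endloop
endfacet
facet normal -0.032 -0.640 0.768
outer loop
vertex 2.443 -4.251 1.863
vertex 3.047 -4.129 1.99
vertex 1.957 -2.949 2.928
endloop
endfacet
facet normal -0.031 -0.639 0.768
outer loop
vertex 1.957 -2.949 2.928
vertex 3.047 -4.129 1.99
vertex 2.562 -2.827 3.054
endloop
endfacet
facet normal -0.277 0.744 0.608
outer loop
vertex 1.957 -2.949 2.928
vertex 2.562 -2.827 3.054
vertex 2.277 -2.539 2.572
endloop
endfacet

endsolid


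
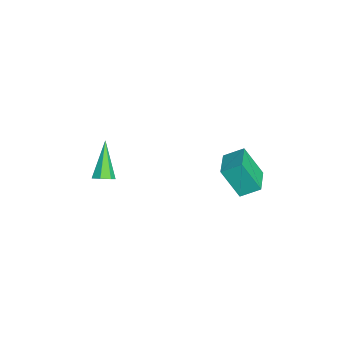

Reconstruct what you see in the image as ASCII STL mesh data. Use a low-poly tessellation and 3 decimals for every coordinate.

solid 
facet normal 0.707 -0.105 -0.699
outer loop
vertex -1.559 -2.515 -1.686
vertex -1.896 -2.855 -1.976
vertex -1.848 -2.298 -2.011
endloop
endfacet
facet normal 0.199 0.887 0.416
outer loop
vertex -1.559 -2.515 -1.686
vertex -1.848 -2.298 -2.011
vertex -3.324 -2.645 -0.564
endloop
endfacet
facet normal 0.708 -0.105 -0.699
outer loop
vertex -1.848 -2.298 -2.011
vertex -1.896 -2.855 -1.976
vertex -2.173 -2.5 -2.31
endloop
endfacet
facet normal -0.392 0.902 -0.183
outer loop
vertex -1.848 -2.298 -2.011
vertex -2.173 -2.5 -2.31
vertex -3.324 -2.645 -0.564
endloop
endfacet
facet normal 0.708 -0.105 -0.699
outer loop
vertex -2.173 -2.5 -2.31
vertex -1.896 -2.855 -1.976
vertex -2.29 -2.97 -2.358
endloop
endfacet
facet normal -0.817 0.256 -0.517
outer loop
vertex -2.173 -2.5 -2.31
vertex -2.29 -2.97 -2.358
vertex -3.324 -2.645 -0.564
endloop
endfacet
facet normal 0.708 -0.103 -0.699
outer loop
vertex -2.29 -2.97 -2.358
vertex -1.896 -2.855 -1.976
vertex -2.109 -3.353 -2.118
endloop
endfacet
facet normal -0.755 -0.565 -0.333
outer loop
vertex -2.29 -2.97 -2.358
vertex -2.109 -3.353 -2.118
vertex -3.324 -2.645 -0.564
endloop
endfacet
facet normal 0.707 -0.103 -0.699
outer loop
vertex -2.109 -3.353 -2.118
vertex -1.896 -2.855 -1.976
vertex -1.768 -3.36 -1.772
endloop
endfacet
facet normal -0.253 -0.940 0.230
outer loop
vertex -2.109 -3.353 -2.118
vertex -1.768 -3.36 -1.772
vertex -3.324 -2.645 -0.564
endloop
endfacet
facet normal 0.707 -0.104 -0.700
outer loop
vertex -1.768 -3.36 -1.772
vertex -1.896 -2.855 -1.976
vertex -1.523 -2.987 -1.58
endloop
endfacet
facet normal 0.310 -0.588 0.747
outer loop
vertex -1.768 -3.36 -1.772
vertex -1.523 -2.987 -1.58
vertex -3.324 -2.645 -0.564
endloop
endfacet
facet normal 0.707 -0.103 -0.700
outer loop
vertex -1.523 -2.987 -1.58
vertex -1.896 -2.855 -1.976
vertex -1.559 -2.515 -1.686
endloop
endfacet
facet normal 0.511 0.225 0.830
outer loop
vertex -1.523 -2.987 -1.58
vertex -1.559 -2.515 -1.686
vertex -3.324 -2.645 -0.564
endloop
endfacet
facet normal -0.966 0.191 -0.173
outer loop
vertex 0.067 3.23 1.753
vertex 0.483 4.038 0.316
vertex -0.016 2.328 1.222
endloop
endfacet
facet normal -0.245 -0.475 0.845
outer loop
vertex 1.337 2.062 1.464
vertex 0.067 3.23 1.753
vertex -0.016 2.328 1.222
endloop
endfacet
facet normal -0.966 0.190 -0.173
outer loop
vertex -0.016 2.328 1.222
vertex 0.483 4.038 0.316
vertex 0.4 3.135 -0.215
endloop
endfacet
facet normal -0.079 -0.859 -0.505
outer loop
vertex 0.4 3.135 -0.215
vertex 1.337 2.062 1.464
vertex -0.016 2.328 1.222
endloop
endfacet
facet normal 0.078 0.859 0.506
outer loop
vertex 0.067 3.23 1.753
vertex 1.836 3.772 0.558
vertex 0.483 4.038 0.316
endloop
endfacet
facet normal -0.244 -0.475 0.846
outer loop
vertex 1.42 2.965 1.995
vertex 0.067 3.23 1.753
vertex 1.337 2.062 1.464
endloop
endfacet
facet normal 0.078 0.859 0.505
outer loop
vertex 1.42 2.965 1.995
vertex 1.836 3.772 0.558
vertex 0.067 3.23 1.753
endloop
endfacet
facet normal 0.245 0.475 -0.845
outer loop
vertex 0.483 4.038 0.316
vertex 1.836 3.772 0.558
vertex 0.4 3.135 -0.215
endloop
endfacet
facet normal -0.078 -0.859 -0.506
outer loop
vertex 1.753 2.87 0.027
vertex 1.337 2.062 1.464
vertex 0.4 3.135 -0.215
endloop
endfacet
facet normal 0.244 0.475 -0.845
outer loop
vertex 0.4 3.135 -0.215
vertex 1.836 3.772 0.558
vertex 1.753 2.87 0.027
endloop
endfacet
facet normal 0.966 -0.190 0.173
outer loop
vertex 1.753 2.87 0.027
vertex 1.42 2.965 1.995
vertex 1.337 2.062 1.464
endloop
endfacet
facet normal 0.966 -0.191 0.173
outer loop
vertex 1.836 3.772 0.558
vertex 1.42 2.965 1.995
vertex 1.753 2.87 0.027
endloop
endfacet

endsolid
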